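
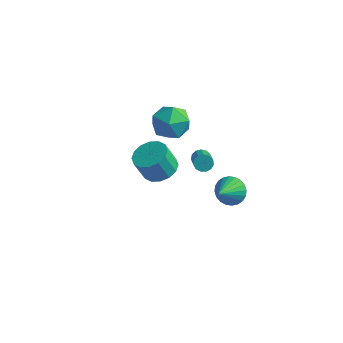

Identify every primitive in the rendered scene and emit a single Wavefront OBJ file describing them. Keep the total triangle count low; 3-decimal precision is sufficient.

v 1.472 -3.708 2.567
v 2.216 -3.313 2.911
v 1.832 -3.657 4.137
v 1.088 -4.052 3.793
v 1.89 -2.973 2.904
v 1.506 -3.317 4.13
v 1.452 -2.83 2.807
v 1.067 -3.174 4.033
v 1.019 -2.923 2.645
v 0.635 -3.267 3.871
v 0.708 -3.225 2.463
v 0.323 -3.569 3.689
v 0.601 -3.657 2.308
v 0.217 -4.001 3.534
v 0.728 -4.103 2.223
v 0.344 -4.447 3.449
v 1.054 -4.443 2.23
v 0.67 -4.787 3.456
v 1.493 -4.586 2.327
v 1.108 -4.93 3.553
v 1.925 -4.493 2.489
v 1.541 -4.837 3.715
v 2.237 -4.191 2.671
v 1.852 -4.535 3.897
v 2.343 -3.759 2.826
v 1.959 -4.103 4.052
v 0.234 2.456 -2.53
v 0.496 2.284 -2.944
v 1.309 1.072 -1.925
v 1.046 1.244 -1.51
v 0.661 2.495 -2.824
v 1.473 1.283 -1.805
v 0.689 2.693 -2.61
v 1.502 1.481 -1.591
v 0.573 2.817 -2.371
v 1.386 1.605 -1.352
v 0.349 2.825 -2.182
v 1.162 1.613 -1.163
v 0.089 2.717 -2.104
v 0.901 1.505 -1.085
v -0.126 2.526 -2.16
v 0.687 1.314 -1.141
v -0.226 2.312 -2.334
v 0.587 1.1 -1.315
v -0.181 2.144 -2.57
v 0.632 0.932 -1.551
v -0.004 2.075 -2.793
v 0.809 0.863 -1.774
v 0.249 2.128 -2.932
v 1.062 0.915 -1.913
v 2.472 1.497 -3.344
v 2.81 1.039 -4.002
v 2.488 0.203 -2.436
v 3.091 1.151 -3.848
v 3.278 1.315 -3.617
v 3.342 1.507 -3.344
v 3.273 1.698 -3.071
v 3.083 1.857 -2.84
v 2.799 1.962 -2.686
v 2.466 1.996 -2.631
v 2.134 1.954 -2.685
v 1.853 1.842 -2.84
v 1.666 1.678 -3.071
v 1.602 1.486 -3.343
v 1.67 1.296 -3.616
v 1.861 1.136 -3.847
v 2.144 1.031 -4.002
v 2.478 0.997 -4.056
v -1.617 1.782 1.403
v -0.549 2.19 1.312
v -1.051 0.15 0.728
v 0.017 0.558 0.637
v -0.44 0.374 1.672
v -0.79 1.382 2.089
v -0.81 0.958 -0.049
v -1.16 1.966 0.368
v -0.051 1.68 0.415
v 0.177 1.319 1.479
v -1.777 1.021 0.561
v -1.549 0.66 1.625
f 2 1 5
f 2 5 3
f 3 5 6
f 3 6 4
f 5 1 7
f 5 7 6
f 6 7 8
f 6 8 4
f 7 1 9
f 7 9 8
f 8 9 10
f 8 10 4
f 9 1 11
f 9 11 10
f 10 11 12
f 10 12 4
f 11 1 13
f 11 13 12
f 12 13 14
f 12 14 4
f 13 1 15
f 13 15 14
f 14 15 16
f 14 16 4
f 15 1 17
f 15 17 16
f 16 17 18
f 16 18 4
f 17 1 19
f 17 19 18
f 18 19 20
f 18 20 4
f 19 1 21
f 19 21 20
f 20 21 22
f 20 22 4
f 21 1 23
f 21 23 22
f 22 23 24
f 22 24 4
f 23 1 25
f 23 25 24
f 24 25 26
f 24 26 4
f 25 1 2
f 25 2 26
f 26 2 3
f 26 3 4
f 28 27 31
f 28 31 29
f 29 31 32
f 29 32 30
f 31 27 33
f 31 33 32
f 32 33 34
f 32 34 30
f 33 27 35
f 33 35 34
f 34 35 36
f 34 36 30
f 35 27 37
f 35 37 36
f 36 37 38
f 36 38 30
f 37 27 39
f 37 39 38
f 38 39 40
f 38 40 30
f 39 27 41
f 39 41 40
f 40 41 42
f 40 42 30
f 41 27 43
f 41 43 42
f 42 43 44
f 42 44 30
f 43 27 45
f 43 45 44
f 44 45 46
f 44 46 30
f 45 27 47
f 45 47 46
f 46 47 48
f 46 48 30
f 47 27 49
f 47 49 48
f 48 49 50
f 48 50 30
f 49 27 28
f 49 28 50
f 50 28 29
f 50 29 30
f 52 51 54
f 52 54 53
f 54 51 55
f 54 55 53
f 55 51 56
f 55 56 53
f 56 51 57
f 56 57 53
f 57 51 58
f 57 58 53
f 58 51 59
f 58 59 53
f 59 51 60
f 59 60 53
f 60 51 61
f 60 61 53
f 61 51 62
f 61 62 53
f 62 51 63
f 62 63 53
f 63 51 64
f 63 64 53
f 64 51 65
f 64 65 53
f 65 51 66
f 65 66 53
f 66 51 67
f 66 67 53
f 67 51 68
f 67 68 53
f 68 51 52
f 68 52 53
f 69 80 74
f 69 74 70
f 69 70 76
f 69 76 79
f 69 79 80
f 70 74 78
f 74 80 73
f 80 79 71
f 79 76 75
f 76 70 77
f 72 78 73
f 72 73 71
f 72 71 75
f 72 75 77
f 72 77 78
f 73 78 74
f 71 73 80
f 75 71 79
f 77 75 76
f 78 77 70



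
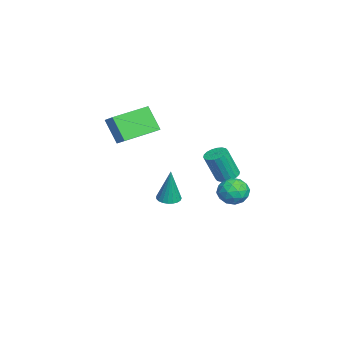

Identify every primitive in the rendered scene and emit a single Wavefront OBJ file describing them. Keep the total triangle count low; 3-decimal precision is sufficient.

v -2.965 1.663 -2.844
v -2.471 2.118 -2.738
v -2.241 1.472 -1.031
v -2.735 1.017 -1.136
v -2.72 2.266 -2.649
v -2.489 1.62 -0.941
v -3.017 2.295 -2.598
v -2.786 1.649 -0.89
v -3.303 2.198 -2.596
v -3.073 1.552 -0.888
v -3.523 1.995 -2.643
v -3.293 1.35 -0.935
v -3.632 1.727 -2.73
v -3.402 1.081 -1.022
v -3.61 1.446 -2.839
v -3.379 0.8 -1.132
v -3.459 1.208 -2.949
v -3.229 0.562 -1.242
v -3.211 1.06 -3.039
v -2.98 0.414 -1.331
v -2.914 1.031 -3.09
v -2.683 0.385 -1.382
v -2.627 1.128 -3.092
v -2.397 0.482 -1.384
v -2.407 1.33 -3.045
v -2.177 0.685 -1.337
v -2.298 1.599 -2.958
v -2.068 0.953 -1.25
v -2.321 1.88 -2.848
v -2.09 1.234 -1.141
v -0.646 -3.967 0.512
v -1.254 -4.61 1.893
v -1.829 -2.221 0.803
v -2.438 -2.863 2.184
v 0.158 -3.517 1.076
v -0.451 -4.159 2.457
v -1.026 -1.77 1.367
v -1.634 -2.413 2.748
v 3.151 1.929 -0.483
v 3.567 2.441 -1.038
v 4.373 1.479 0.018
v 4.789 1.991 -0.537
v 4.344 2.335 0.116
v 3.588 2.613 -0.193
v 4.352 1.307 -0.827
v 3.596 1.585 -1.136
v 4.309 2.057 -1.25
v 4.304 2.692 -0.667
v 3.636 1.228 -0.353
v 3.631 1.863 0.23
v 3.252 2.224 -0.804
v 4.688 1.696 -0.216
v 4.426 1.898 0.168
v 4.671 2.199 -0.158
v 3.264 2.325 -0.308
v 3.509 2.627 -0.634
v 3.965 2.564 0.044
v 4.431 1.293 -0.386
v 4.676 1.595 -0.712
v 3.269 1.721 -0.862
v 3.514 2.022 -1.188
v 3.975 1.356 -1.064
v 3.932 2.3 -1.255
v 4.651 2.035 -0.961
v 4.394 1.633 -1.131
v 3.95 1.797 -1.313
v 3.929 2.673 -0.913
v 4.648 2.409 -0.618
v 4.386 2.611 -0.234
v 3.942 2.774 -0.416
v 4.366 2.447 -1.038
v 3.292 1.511 -0.402
v 4.011 1.247 -0.107
v 3.998 1.146 -0.604
v 3.554 1.309 -0.786
v 3.289 1.885 -0.059
v 4.008 1.62 0.235
v 3.99 2.123 0.293
v 3.546 2.287 0.111
v 3.574 1.473 0.018
v -1.291 -1.359 -3.717
v -0.874 -1.87 -3.749
v -0.989 -1.241 -1.643
v -0.706 -1.656 -3.786
v -0.639 -1.391 -3.811
v -0.685 -1.121 -3.82
v -0.835 -0.892 -3.811
v -1.065 -0.743 -3.786
v -1.333 -0.701 -3.749
v -1.595 -0.773 -3.707
v -1.804 -0.946 -3.666
v -1.924 -1.191 -3.635
v -1.935 -1.465 -3.617
v -1.835 -1.72 -3.617
v -1.641 -1.913 -3.635
v -1.386 -2.011 -3.666
v -1.115 -1.995 -3.707
f 2 1 5
f 2 5 3
f 3 5 6
f 3 6 4
f 5 1 7
f 5 7 6
f 6 7 8
f 6 8 4
f 7 1 9
f 7 9 8
f 8 9 10
f 8 10 4
f 9 1 11
f 9 11 10
f 10 11 12
f 10 12 4
f 11 1 13
f 11 13 12
f 12 13 14
f 12 14 4
f 13 1 15
f 13 15 14
f 14 15 16
f 14 16 4
f 15 1 17
f 15 17 16
f 16 17 18
f 16 18 4
f 17 1 19
f 17 19 18
f 18 19 20
f 18 20 4
f 19 1 21
f 19 21 20
f 20 21 22
f 20 22 4
f 21 1 23
f 21 23 22
f 22 23 24
f 22 24 4
f 23 1 25
f 23 25 24
f 24 25 26
f 24 26 4
f 25 1 27
f 25 27 26
f 26 27 28
f 26 28 4
f 27 1 29
f 27 29 28
f 28 29 30
f 28 30 4
f 29 1 2
f 29 2 30
f 30 2 3
f 30 3 4
f 32 34 31
f 35 32 31
f 31 34 33
f 33 35 31
f 32 38 34
f 36 32 35
f 36 38 32
f 34 38 33
f 37 35 33
f 33 38 37
f 37 36 35
f 38 36 37
f 39 76 55
f 76 50 79
f 55 79 44
f 76 79 55
f 39 55 51
f 55 44 56
f 51 56 40
f 55 56 51
f 39 51 60
f 51 40 61
f 60 61 46
f 51 61 60
f 39 60 72
f 60 46 75
f 72 75 49
f 60 75 72
f 39 72 76
f 72 49 80
f 76 80 50
f 72 80 76
f 40 56 67
f 56 44 70
f 67 70 48
f 56 70 67
f 44 79 57
f 79 50 78
f 57 78 43
f 79 78 57
f 50 80 77
f 80 49 73
f 77 73 41
f 80 73 77
f 49 75 74
f 75 46 62
f 74 62 45
f 75 62 74
f 46 61 66
f 61 40 63
f 66 63 47
f 61 63 66
f 42 68 54
f 68 48 69
f 54 69 43
f 68 69 54
f 42 54 52
f 54 43 53
f 52 53 41
f 54 53 52
f 42 52 59
f 52 41 58
f 59 58 45
f 52 58 59
f 42 59 64
f 59 45 65
f 64 65 47
f 59 65 64
f 42 64 68
f 64 47 71
f 68 71 48
f 64 71 68
f 43 69 57
f 69 48 70
f 57 70 44
f 69 70 57
f 41 53 77
f 53 43 78
f 77 78 50
f 53 78 77
f 45 58 74
f 58 41 73
f 74 73 49
f 58 73 74
f 47 65 66
f 65 45 62
f 66 62 46
f 65 62 66
f 48 71 67
f 71 47 63
f 67 63 40
f 71 63 67
f 82 81 84
f 82 84 83
f 84 81 85
f 84 85 83
f 85 81 86
f 85 86 83
f 86 81 87
f 86 87 83
f 87 81 88
f 87 88 83
f 88 81 89
f 88 89 83
f 89 81 90
f 89 90 83
f 90 81 91
f 90 91 83
f 91 81 92
f 91 92 83
f 92 81 93
f 92 93 83
f 93 81 94
f 93 94 83
f 94 81 95
f 94 95 83
f 95 81 96
f 95 96 83
f 96 81 97
f 96 97 83
f 97 81 82
f 97 82 83



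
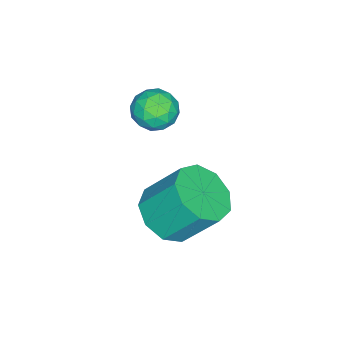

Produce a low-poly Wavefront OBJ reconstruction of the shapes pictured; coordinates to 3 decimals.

v 0.553 0.536 -0.1
v 1.139 1.301 -0.61
v 0.913 2.409 0.79
v 0.327 1.644 1.3
v 0.418 1.374 -0.785
v 0.191 2.481 0.616
v -0.24 1.055 -0.639
v -0.467 2.162 0.762
v -0.527 0.493 -0.241
v -0.753 1.601 1.16
v -0.308 -0.048 0.223
v -0.535 1.059 1.623
v 0.314 -0.316 0.535
v 0.087 0.791 1.936
v 1.047 -0.185 0.55
v 0.821 0.922 1.951
v 1.55 0.283 0.261
v 1.324 1.391 1.661
v 1.586 0.87 -0.197
v 1.36 1.978 1.203
v -3.594 -1.363 1.061
v -3.118 -0.669 1.062
v -2.502 -2.111 1.378
v -2.026 -1.417 1.379
v -2.604 -1.532 1.98
v -3.278 -1.07 1.784
v -2.342 -1.71 0.656
v -3.016 -1.248 0.46
v -2.344 -0.884 0.812
v -2.506 -0.774 1.63
v -3.114 -2.006 0.81
v -3.276 -1.896 1.628
v -3.452 -0.95 1.034
v -2.168 -1.83 1.406
v -2.508 -1.898 1.759
v -2.228 -1.49 1.76
v -3.546 -1.186 1.458
v -3.266 -0.778 1.459
v -2.964 -1.285 1.998
v -2.354 -2.002 0.981
v -2.074 -1.594 0.982
v -3.392 -1.29 0.68
v -3.112 -0.882 0.681
v -2.656 -1.495 0.442
v -2.717 -0.668 0.887
v -2.076 -1.108 1.073
v -2.261 -1.281 0.649
v -2.658 -1.009 0.533
v -2.813 -0.604 1.368
v -2.171 -1.044 1.554
v -2.51 -1.111 1.907
v -2.907 -0.839 1.792
v -2.358 -0.73 1.221
v -3.449 -1.736 0.886
v -2.807 -2.176 1.072
v -2.713 -1.941 0.648
v -3.11 -1.669 0.533
v -3.544 -1.672 1.367
v -2.903 -2.112 1.553
v -2.962 -1.771 1.907
v -3.359 -1.499 1.791
v -3.262 -2.05 1.219
f 2 1 5
f 2 5 3
f 3 5 6
f 3 6 4
f 5 1 7
f 5 7 6
f 6 7 8
f 6 8 4
f 7 1 9
f 7 9 8
f 8 9 10
f 8 10 4
f 9 1 11
f 9 11 10
f 10 11 12
f 10 12 4
f 11 1 13
f 11 13 12
f 12 13 14
f 12 14 4
f 13 1 15
f 13 15 14
f 14 15 16
f 14 16 4
f 15 1 17
f 15 17 16
f 16 17 18
f 16 18 4
f 17 1 19
f 17 19 18
f 18 19 20
f 18 20 4
f 19 1 2
f 19 2 20
f 20 2 3
f 20 3 4
f 21 58 37
f 58 32 61
f 37 61 26
f 58 61 37
f 21 37 33
f 37 26 38
f 33 38 22
f 37 38 33
f 21 33 42
f 33 22 43
f 42 43 28
f 33 43 42
f 21 42 54
f 42 28 57
f 54 57 31
f 42 57 54
f 21 54 58
f 54 31 62
f 58 62 32
f 54 62 58
f 22 38 49
f 38 26 52
f 49 52 30
f 38 52 49
f 26 61 39
f 61 32 60
f 39 60 25
f 61 60 39
f 32 62 59
f 62 31 55
f 59 55 23
f 62 55 59
f 31 57 56
f 57 28 44
f 56 44 27
f 57 44 56
f 28 43 48
f 43 22 45
f 48 45 29
f 43 45 48
f 24 50 36
f 50 30 51
f 36 51 25
f 50 51 36
f 24 36 34
f 36 25 35
f 34 35 23
f 36 35 34
f 24 34 41
f 34 23 40
f 41 40 27
f 34 40 41
f 24 41 46
f 41 27 47
f 46 47 29
f 41 47 46
f 24 46 50
f 46 29 53
f 50 53 30
f 46 53 50
f 25 51 39
f 51 30 52
f 39 52 26
f 51 52 39
f 23 35 59
f 35 25 60
f 59 60 32
f 35 60 59
f 27 40 56
f 40 23 55
f 56 55 31
f 40 55 56
f 29 47 48
f 47 27 44
f 48 44 28
f 47 44 48
f 30 53 49
f 53 29 45
f 49 45 22
f 53 45 49



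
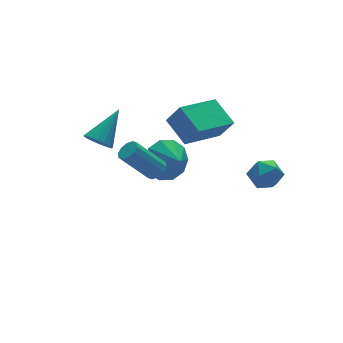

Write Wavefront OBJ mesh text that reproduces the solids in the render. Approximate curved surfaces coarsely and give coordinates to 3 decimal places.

v 1.389 4.435 -1.263
v 2.008 4.907 -0.514
v 1.491 3.405 -0.697
v 1.373 4.953 -0.315
v 0.743 4.802 -0.478
v 0.361 4.51 -0.941
v 0.371 4.19 -1.526
v 0.77 3.964 -2.011
v 1.405 3.918 -2.21
v 2.035 4.069 -2.047
v 2.417 4.361 -1.584
v 2.407 4.681 -0.999
v 1.17 2.528 1.139
v 1.043 3.839 1.836
v 3.154 3.006 0.602
v 3.027 4.317 1.299
v 1.553 2.043 2.121
v 1.426 3.354 2.818
v 3.537 2.521 1.584
v 3.41 3.832 2.281
v 2.108 -0.729 1.152
v 2.558 -0.635 0.485
v 3.042 -1.485 1.675
v 3.492 -1.391 1.008
v 3.369 -0.764 1.505
v 2.792 -0.297 1.183
v 2.808 -1.823 0.977
v 2.231 -1.356 0.655
v 2.99 -1.311 0.377
v 3.337 -0.656 0.704
v 2.263 -1.464 1.456
v 2.61 -0.809 1.783
v 0.103 2.953 -0.393
v 0.516 2.936 -0.061
v -0.59 3.41 1.344
v -1.003 3.427 1.013
v 0.495 3.24 -0.181
v -0.611 3.714 1.224
v 0.324 3.435 -0.381
v -0.782 3.909 1.024
v 0.068 3.445 -0.586
v -1.037 3.919 0.819
v -0.174 3.268 -0.717
v -1.28 3.742 0.689
v -0.31 2.97 -0.724
v -1.416 3.444 0.681
v -0.289 2.666 -0.604
v -1.395 3.14 0.801
v -0.118 2.471 -0.404
v -1.224 2.945 1.001
v 0.137 2.461 -0.199
v -0.968 2.935 1.206
v 0.38 2.638 -0.069
v -0.726 3.112 1.337
v -2.658 2.807 2.577
v -2.283 2.287 2.422
v -1.382 3.393 3.703
v -2.198 2.507 2.212
v -2.219 2.795 2.085
v -2.34 3.087 2.071
v -2.534 3.314 2.173
v -2.757 3.425 2.367
v -2.957 3.395 2.61
v -3.089 3.23 2.845
v -3.122 2.968 3.019
v -3.049 2.67 3.091
v -2.886 2.402 3.046
v -2.672 2.228 2.893
v -2.454 2.186 2.668
f 2 1 4
f 2 4 3
f 4 1 5
f 4 5 3
f 5 1 6
f 5 6 3
f 6 1 7
f 6 7 3
f 7 1 8
f 7 8 3
f 8 1 9
f 8 9 3
f 9 1 10
f 9 10 3
f 10 1 11
f 10 11 3
f 11 1 12
f 11 12 3
f 12 1 2
f 12 2 3
f 14 16 13
f 17 14 13
f 13 16 15
f 15 17 13
f 14 20 16
f 18 14 17
f 18 20 14
f 16 20 15
f 19 17 15
f 15 20 19
f 19 18 17
f 20 18 19
f 21 32 26
f 21 26 22
f 21 22 28
f 21 28 31
f 21 31 32
f 22 26 30
f 26 32 25
f 32 31 23
f 31 28 27
f 28 22 29
f 24 30 25
f 24 25 23
f 24 23 27
f 24 27 29
f 24 29 30
f 25 30 26
f 23 25 32
f 27 23 31
f 29 27 28
f 30 29 22
f 34 33 37
f 34 37 35
f 35 37 38
f 35 38 36
f 37 33 39
f 37 39 38
f 38 39 40
f 38 40 36
f 39 33 41
f 39 41 40
f 40 41 42
f 40 42 36
f 41 33 43
f 41 43 42
f 42 43 44
f 42 44 36
f 43 33 45
f 43 45 44
f 44 45 46
f 44 46 36
f 45 33 47
f 45 47 46
f 46 47 48
f 46 48 36
f 47 33 49
f 47 49 48
f 48 49 50
f 48 50 36
f 49 33 51
f 49 51 50
f 50 51 52
f 50 52 36
f 51 33 53
f 51 53 52
f 52 53 54
f 52 54 36
f 53 33 34
f 53 34 54
f 54 34 35
f 54 35 36
f 56 55 58
f 56 58 57
f 58 55 59
f 58 59 57
f 59 55 60
f 59 60 57
f 60 55 61
f 60 61 57
f 61 55 62
f 61 62 57
f 62 55 63
f 62 63 57
f 63 55 64
f 63 64 57
f 64 55 65
f 64 65 57
f 65 55 66
f 65 66 57
f 66 55 67
f 66 67 57
f 67 55 68
f 67 68 57
f 68 55 69
f 68 69 57
f 69 55 56
f 69 56 57



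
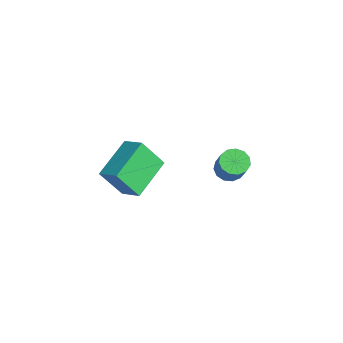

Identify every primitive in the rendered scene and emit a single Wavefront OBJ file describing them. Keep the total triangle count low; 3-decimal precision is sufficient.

v 0.171 -1.159 1.739
v -0.057 -1.974 2.977
v -0.875 0.207 2.445
v -1.104 -0.608 3.683
v 0.984 -0.752 2.157
v 0.755 -1.567 3.395
v -0.063 0.614 2.863
v -0.291 -0.201 4.101
v -1.421 3.814 0.468
v -1.029 3.433 0.154
v -0.247 3.345 1.239
v -0.639 3.726 1.552
v -0.914 3.764 0.098
v -0.131 3.676 1.182
v -0.959 4.111 0.159
v -0.177 4.023 1.243
v -1.152 4.363 0.318
v -0.369 4.275 1.402
v -1.429 4.441 0.525
v -0.647 4.353 1.609
v -1.705 4.32 0.713
v -0.922 4.232 1.798
v -1.89 4.038 0.824
v -1.107 3.95 1.908
v -1.926 3.685 0.822
v -1.144 3.597 1.906
v -1.802 3.373 0.707
v -1.02 3.285 1.791
v -1.557 3.201 0.516
v -0.775 3.113 1.601
v -1.269 3.223 0.31
v -0.487 3.135 1.395
f 2 4 1
f 5 2 1
f 1 4 3
f 3 5 1
f 2 8 4
f 6 2 5
f 6 8 2
f 4 8 3
f 7 5 3
f 3 8 7
f 7 6 5
f 8 6 7
f 10 9 13
f 10 13 11
f 11 13 14
f 11 14 12
f 13 9 15
f 13 15 14
f 14 15 16
f 14 16 12
f 15 9 17
f 15 17 16
f 16 17 18
f 16 18 12
f 17 9 19
f 17 19 18
f 18 19 20
f 18 20 12
f 19 9 21
f 19 21 20
f 20 21 22
f 20 22 12
f 21 9 23
f 21 23 22
f 22 23 24
f 22 24 12
f 23 9 25
f 23 25 24
f 24 25 26
f 24 26 12
f 25 9 27
f 25 27 26
f 26 27 28
f 26 28 12
f 27 9 29
f 27 29 28
f 28 29 30
f 28 30 12
f 29 9 31
f 29 31 30
f 30 31 32
f 30 32 12
f 31 9 10
f 31 10 32
f 32 10 11
f 32 11 12



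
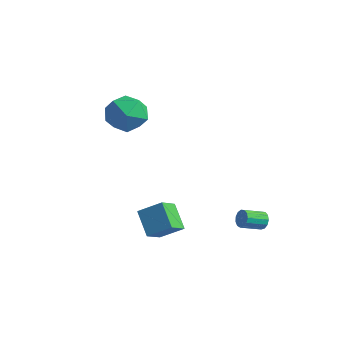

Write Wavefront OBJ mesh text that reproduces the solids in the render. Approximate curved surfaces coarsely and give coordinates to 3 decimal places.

v 0.592 -3.389 -2.794
v -0.501 -3.025 -1.741
v 0.327 -2.356 -3.426
v -0.765 -1.992 -2.373
v 1.545 -2.688 -2.047
v 0.453 -2.324 -0.994
v 1.281 -1.655 -2.679
v 0.188 -1.291 -1.626
v 2.295 2.471 -3.354
v 2.563 2.56 -2.893
v 2.212 1.498 -2.485
v 1.945 1.409 -2.946
v 2.282 2.668 -2.852
v 1.931 1.607 -2.444
v 2.005 2.715 -2.97
v 1.654 1.653 -2.561
v 1.821 2.683 -3.21
v 1.47 1.622 -2.801
v 1.787 2.584 -3.495
v 1.436 1.523 -3.087
v 1.915 2.449 -3.736
v 1.564 1.388 -3.328
v 2.163 2.321 -3.856
v 1.812 1.26 -3.448
v 2.454 2.24 -3.816
v 2.103 1.179 -3.408
v 2.694 2.233 -3.63
v 2.343 1.171 -3.221
v 2.808 2.301 -3.356
v 2.457 1.239 -2.947
v 2.759 2.422 -3.081
v 2.408 1.361 -2.673
v -3.09 -0.138 3.256
v -2.142 -0.906 3.032
v -4.358 -1.694 3.228
v -3.41 -2.462 3.004
v -3.509 -1.906 4.109
v -2.726 -0.944 4.126
v -3.774 -1.656 2.134
v -2.991 -0.694 2.151
v -2.565 -1.844 2.338
v -2.401 -1.999 3.558
v -4.099 -0.601 2.702
v -3.935 -0.756 3.922
f 2 4 1
f 5 2 1
f 1 4 3
f 3 5 1
f 2 8 4
f 6 2 5
f 6 8 2
f 4 8 3
f 7 5 3
f 3 8 7
f 7 6 5
f 8 6 7
f 10 9 13
f 10 13 11
f 11 13 14
f 11 14 12
f 13 9 15
f 13 15 14
f 14 15 16
f 14 16 12
f 15 9 17
f 15 17 16
f 16 17 18
f 16 18 12
f 17 9 19
f 17 19 18
f 18 19 20
f 18 20 12
f 19 9 21
f 19 21 20
f 20 21 22
f 20 22 12
f 21 9 23
f 21 23 22
f 22 23 24
f 22 24 12
f 23 9 25
f 23 25 24
f 24 25 26
f 24 26 12
f 25 9 27
f 25 27 26
f 26 27 28
f 26 28 12
f 27 9 29
f 27 29 28
f 28 29 30
f 28 30 12
f 29 9 31
f 29 31 30
f 30 31 32
f 30 32 12
f 31 9 10
f 31 10 32
f 32 10 11
f 32 11 12
f 33 44 38
f 33 38 34
f 33 34 40
f 33 40 43
f 33 43 44
f 34 38 42
f 38 44 37
f 44 43 35
f 43 40 39
f 40 34 41
f 36 42 37
f 36 37 35
f 36 35 39
f 36 39 41
f 36 41 42
f 37 42 38
f 35 37 44
f 39 35 43
f 41 39 40
f 42 41 34



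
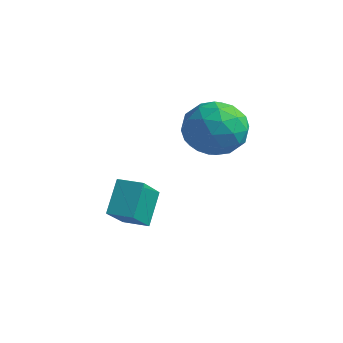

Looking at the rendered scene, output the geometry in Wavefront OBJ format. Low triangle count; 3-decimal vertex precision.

v 1.808 4.9 3.125
v 2.629 4.743 2.208
v 1.771 2.917 3.432
v 2.592 2.76 2.515
v 2.941 3.305 3.573
v 2.964 4.531 3.383
v 1.436 3.129 2.257
v 1.459 4.355 2.067
v 2.399 3.649 1.671
v 3.329 3.757 2.485
v 1.071 3.903 3.155
v 2.001 4.011 3.969
v 2.221 4.996 2.64
v 2.179 2.664 3
v 2.384 2.985 3.622
v 2.866 2.892 3.083
v 2.419 4.871 3.331
v 2.901 4.779 2.791
v 3.085 3.933 3.594
v 1.499 2.881 2.849
v 1.981 2.789 2.309
v 1.534 4.768 2.557
v 2.016 4.675 2.018
v 1.315 3.727 2.046
v 2.569 4.26 1.785
v 2.547 3.094 1.965
v 1.868 3.311 1.813
v 1.881 4.032 1.702
v 3.116 4.324 2.263
v 3.094 3.158 2.444
v 3.299 3.479 3.066
v 3.313 4.199 2.954
v 2.98 3.681 1.948
v 1.306 4.502 3.196
v 1.284 3.336 3.377
v 1.087 3.461 2.686
v 1.101 4.181 2.574
v 1.853 4.566 3.675
v 1.831 3.4 3.855
v 2.519 3.628 3.938
v 2.532 4.349 3.827
v 1.42 3.979 3.692
v 1.346 -0.617 0.226
v 1.005 0.268 1.363
v 0.811 0.724 -0.977
v 0.47 1.609 0.159
v 2.23 -0.269 0.221
v 1.889 0.616 1.357
v 1.695 1.072 -0.983
v 1.354 1.957 0.154
f 1 38 17
f 38 12 41
f 17 41 6
f 38 41 17
f 1 17 13
f 17 6 18
f 13 18 2
f 17 18 13
f 1 13 22
f 13 2 23
f 22 23 8
f 13 23 22
f 1 22 34
f 22 8 37
f 34 37 11
f 22 37 34
f 1 34 38
f 34 11 42
f 38 42 12
f 34 42 38
f 2 18 29
f 18 6 32
f 29 32 10
f 18 32 29
f 6 41 19
f 41 12 40
f 19 40 5
f 41 40 19
f 12 42 39
f 42 11 35
f 39 35 3
f 42 35 39
f 11 37 36
f 37 8 24
f 36 24 7
f 37 24 36
f 8 23 28
f 23 2 25
f 28 25 9
f 23 25 28
f 4 30 16
f 30 10 31
f 16 31 5
f 30 31 16
f 4 16 14
f 16 5 15
f 14 15 3
f 16 15 14
f 4 14 21
f 14 3 20
f 21 20 7
f 14 20 21
f 4 21 26
f 21 7 27
f 26 27 9
f 21 27 26
f 4 26 30
f 26 9 33
f 30 33 10
f 26 33 30
f 5 31 19
f 31 10 32
f 19 32 6
f 31 32 19
f 3 15 39
f 15 5 40
f 39 40 12
f 15 40 39
f 7 20 36
f 20 3 35
f 36 35 11
f 20 35 36
f 9 27 28
f 27 7 24
f 28 24 8
f 27 24 28
f 10 33 29
f 33 9 25
f 29 25 2
f 33 25 29
f 44 46 43
f 47 44 43
f 43 46 45
f 45 47 43
f 44 50 46
f 48 44 47
f 48 50 44
f 46 50 45
f 49 47 45
f 45 50 49
f 49 48 47
f 50 48 49



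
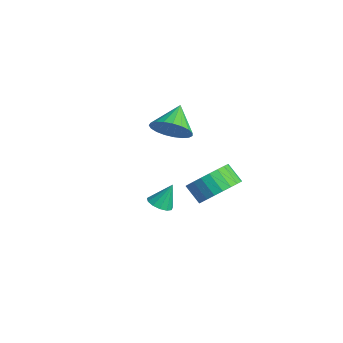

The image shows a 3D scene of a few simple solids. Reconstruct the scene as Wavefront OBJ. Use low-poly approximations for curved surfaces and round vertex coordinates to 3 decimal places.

v 0.737 -1.025 -2.519
v 1.213 -0.688 -2.731
v 0.823 -0.455 -1.421
v 0.924 -0.506 -2.803
v 0.576 -0.488 -2.785
v 0.279 -0.641 -2.682
v 0.127 -0.915 -2.528
v 0.169 -1.225 -2.371
v 0.392 -1.47 -2.261
v 0.724 -1.575 -2.233
v 1.06 -1.504 -2.296
v 1.294 -1.282 -2.429
v 1.351 -0.978 -2.591
v -3.282 1.359 -0.852
v -2.963 0.858 -0.011
v -4.198 2.261 0.032
v -2.678 1.175 -0.038
v -2.496 1.525 -0.207
v -2.451 1.846 -0.487
v -2.549 2.083 -0.83
v -2.774 2.194 -1.177
v -3.087 2.161 -1.468
v -3.433 1.99 -1.652
v -3.754 1.71 -1.698
v -3.992 1.368 -1.598
v -4.108 1.026 -1.368
v -4.082 0.741 -1.05
v -3.916 0.563 -0.697
v -3.641 0.522 -0.371
v -3.304 0.627 -0.128
v 2.302 1.098 -1.425
v 3.097 0.801 -0.758
v 2.374 0.505 -0.027
v 1.578 0.802 -0.695
v 3.044 1.204 -0.648
v 2.32 0.909 0.083
v 2.877 1.591 -0.656
v 2.154 1.296 0.075
v 2.623 1.903 -0.782
v 1.9 1.607 -0.051
v 2.32 2.092 -1.005
v 1.597 1.797 -0.274
v 2.014 2.13 -1.292
v 1.291 1.835 -0.561
v 1.752 2.011 -1.6
v 1.029 1.715 -0.869
v 1.574 1.753 -1.881
v 0.85 1.457 -1.15
v 1.506 1.395 -2.093
v 0.783 1.099 -1.362
v 1.56 0.991 -2.203
v 0.836 0.696 -1.472
v 1.726 0.604 -2.195
v 1.003 0.309 -1.464
v 1.98 0.293 -2.069
v 1.257 -0.003 -1.338
v 2.283 0.103 -1.846
v 1.56 -0.192 -1.115
v 2.589 0.065 -1.559
v 1.866 -0.23 -0.828
v 2.851 0.185 -1.251
v 2.128 -0.111 -0.52
v 3.03 0.443 -0.97
v 2.306 0.147 -0.239
f 2 1 4
f 2 4 3
f 4 1 5
f 4 5 3
f 5 1 6
f 5 6 3
f 6 1 7
f 6 7 3
f 7 1 8
f 7 8 3
f 8 1 9
f 8 9 3
f 9 1 10
f 9 10 3
f 10 1 11
f 10 11 3
f 11 1 12
f 11 12 3
f 12 1 13
f 12 13 3
f 13 1 2
f 13 2 3
f 15 14 17
f 15 17 16
f 17 14 18
f 17 18 16
f 18 14 19
f 18 19 16
f 19 14 20
f 19 20 16
f 20 14 21
f 20 21 16
f 21 14 22
f 21 22 16
f 22 14 23
f 22 23 16
f 23 14 24
f 23 24 16
f 24 14 25
f 24 25 16
f 25 14 26
f 25 26 16
f 26 14 27
f 26 27 16
f 27 14 28
f 27 28 16
f 28 14 29
f 28 29 16
f 29 14 30
f 29 30 16
f 30 14 15
f 30 15 16
f 32 31 35
f 32 35 33
f 33 35 36
f 33 36 34
f 35 31 37
f 35 37 36
f 36 37 38
f 36 38 34
f 37 31 39
f 37 39 38
f 38 39 40
f 38 40 34
f 39 31 41
f 39 41 40
f 40 41 42
f 40 42 34
f 41 31 43
f 41 43 42
f 42 43 44
f 42 44 34
f 43 31 45
f 43 45 44
f 44 45 46
f 44 46 34
f 45 31 47
f 45 47 46
f 46 47 48
f 46 48 34
f 47 31 49
f 47 49 48
f 48 49 50
f 48 50 34
f 49 31 51
f 49 51 50
f 50 51 52
f 50 52 34
f 51 31 53
f 51 53 52
f 52 53 54
f 52 54 34
f 53 31 55
f 53 55 54
f 54 55 56
f 54 56 34
f 55 31 57
f 55 57 56
f 56 57 58
f 56 58 34
f 57 31 59
f 57 59 58
f 58 59 60
f 58 60 34
f 59 31 61
f 59 61 60
f 60 61 62
f 60 62 34
f 61 31 63
f 61 63 62
f 62 63 64
f 62 64 34
f 63 31 32
f 63 32 64
f 64 32 33
f 64 33 34



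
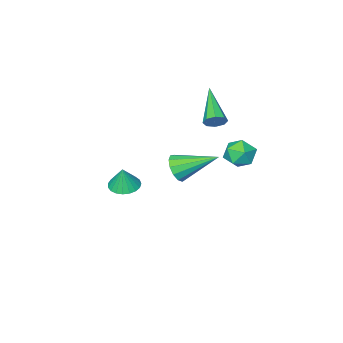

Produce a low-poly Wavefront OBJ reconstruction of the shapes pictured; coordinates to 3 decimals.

v -1.331 -4.648 -1.458
v -0.924 -4.724 -0.808
v -2.569 -3.292 -0.522
v -0.739 -4.401 -1.031
v -0.742 -4.157 -1.39
v -0.932 -4.068 -1.77
v -1.249 -4.163 -2.05
v -1.592 -4.413 -2.143
v -1.852 -4.737 -2.018
v -1.947 -5.032 -1.715
v -1.846 -5.206 -1.33
v -1.582 -5.202 -0.986
v -1.238 -5.023 -0.791
v -0.008 1.577 3.208
v 0.404 1.336 2.607
v -0.844 0.684 2.993
v -0.432 0.443 2.392
v -0.162 0.349 3.105
v 0.354 0.901 3.238
v -0.794 1.119 2.362
v -0.278 1.671 2.495
v -0.082 1.052 2.084
v 0.309 0.577 2.543
v -0.749 1.443 3.057
v -0.358 0.968 3.516
v -1.016 -1.603 3.1
v -0.582 -1.655 3.4
v -1.904 -3.157 4.12
v -0.85 -1.396 3.56
v -1.216 -1.259 3.451
v -1.465 -1.323 3.136
v -1.45 -1.551 2.801
v -1.182 -1.809 2.641
v -0.816 -1.947 2.75
v -0.567 -1.883 3.064
v 3.702 -1.512 1.161
v 4.158 -2.016 1.144
v 3.878 -1.388 2.199
v 4.318 -1.79 1.09
v 4.372 -1.516 1.047
v 4.31 -1.241 1.025
v 4.143 -1.013 1.026
v 3.899 -0.871 1.05
v 3.621 -0.841 1.094
v 3.358 -0.926 1.149
v 3.153 -1.113 1.206
v 3.044 -1.369 1.256
v 3.048 -1.65 1.289
v 3.165 -1.907 1.3
v 3.375 -2.096 1.287
v 3.642 -2.184 1.252
v 3.919 -2.156 1.202
f 2 1 4
f 2 4 3
f 4 1 5
f 4 5 3
f 5 1 6
f 5 6 3
f 6 1 7
f 6 7 3
f 7 1 8
f 7 8 3
f 8 1 9
f 8 9 3
f 9 1 10
f 9 10 3
f 10 1 11
f 10 11 3
f 11 1 12
f 11 12 3
f 12 1 13
f 12 13 3
f 13 1 2
f 13 2 3
f 14 25 19
f 14 19 15
f 14 15 21
f 14 21 24
f 14 24 25
f 15 19 23
f 19 25 18
f 25 24 16
f 24 21 20
f 21 15 22
f 17 23 18
f 17 18 16
f 17 16 20
f 17 20 22
f 17 22 23
f 18 23 19
f 16 18 25
f 20 16 24
f 22 20 21
f 23 22 15
f 27 26 29
f 27 29 28
f 29 26 30
f 29 30 28
f 30 26 31
f 30 31 28
f 31 26 32
f 31 32 28
f 32 26 33
f 32 33 28
f 33 26 34
f 33 34 28
f 34 26 35
f 34 35 28
f 35 26 27
f 35 27 28
f 37 36 39
f 37 39 38
f 39 36 40
f 39 40 38
f 40 36 41
f 40 41 38
f 41 36 42
f 41 42 38
f 42 36 43
f 42 43 38
f 43 36 44
f 43 44 38
f 44 36 45
f 44 45 38
f 45 36 46
f 45 46 38
f 46 36 47
f 46 47 38
f 47 36 48
f 47 48 38
f 48 36 49
f 48 49 38
f 49 36 50
f 49 50 38
f 50 36 51
f 50 51 38
f 51 36 52
f 51 52 38
f 52 36 37
f 52 37 38



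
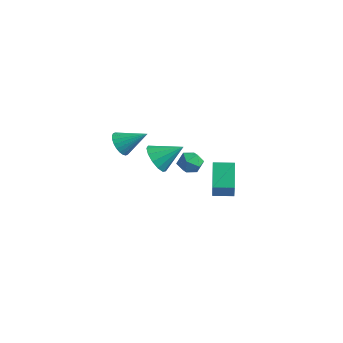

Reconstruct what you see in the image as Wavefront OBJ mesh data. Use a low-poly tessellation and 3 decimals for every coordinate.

v 2.375 -1.39 -0.521
v 3.197 -2.19 1.006
v 1.39 -0.419 0.517
v 2.212 -1.219 2.045
v 3.208 -0.541 -0.525
v 4.03 -1.341 1.003
v 2.223 0.43 0.514
v 3.045 -0.37 2.041
v -0.565 0.024 0.84
v 0.176 0.083 0.471
v -0.616 -1.283 0.529
v 0.125 -1.224 0.16
v 0.066 -1.154 0.985
v 0.097 -0.346 1.177
v -0.537 -0.854 -0.177
v -0.506 -0.046 0.015
v 0.194 -0.46 -0.158
v 0.566 -0.645 0.56
v -1.006 -0.555 0.44
v -0.634 -0.74 1.158
v -4.388 0.656 -1.935
v -3.525 0.37 -2.479
v -3.372 1.844 -0.945
v -3.768 0.827 -2.777
v -4.208 1.23 -2.808
v -4.705 1.45 -2.562
v -5.102 1.419 -2.116
v -5.272 1.145 -1.613
v -5.162 0.717 -1.212
v -4.806 0.269 -1.041
v -4.317 -0.056 -1.153
v -3.851 -0.155 -1.514
v -3.556 0.004 -2.008
v -2.464 -3.749 2.384
v -1.872 -4.335 2.281
v -1.336 -2.771 3.316
v -1.82 -4.145 2.019
v -1.866 -3.895 1.813
v -2.004 -3.622 1.693
v -2.211 -3.369 1.679
v -2.457 -3.173 1.772
v -2.704 -3.065 1.958
v -2.915 -3.062 2.209
v -3.057 -3.162 2.487
v -3.109 -3.352 2.749
v -3.063 -3.603 2.955
v -2.925 -3.875 3.075
v -2.718 -4.129 3.089
v -2.472 -4.324 2.996
v -2.224 -4.432 2.81
v -2.014 -4.436 2.559
f 2 4 1
f 5 2 1
f 1 4 3
f 3 5 1
f 2 8 4
f 6 2 5
f 6 8 2
f 4 8 3
f 7 5 3
f 3 8 7
f 7 6 5
f 8 6 7
f 9 20 14
f 9 14 10
f 9 10 16
f 9 16 19
f 9 19 20
f 10 14 18
f 14 20 13
f 20 19 11
f 19 16 15
f 16 10 17
f 12 18 13
f 12 13 11
f 12 11 15
f 12 15 17
f 12 17 18
f 13 18 14
f 11 13 20
f 15 11 19
f 17 15 16
f 18 17 10
f 22 21 24
f 22 24 23
f 24 21 25
f 24 25 23
f 25 21 26
f 25 26 23
f 26 21 27
f 26 27 23
f 27 21 28
f 27 28 23
f 28 21 29
f 28 29 23
f 29 21 30
f 29 30 23
f 30 21 31
f 30 31 23
f 31 21 32
f 31 32 23
f 32 21 33
f 32 33 23
f 33 21 22
f 33 22 23
f 35 34 37
f 35 37 36
f 37 34 38
f 37 38 36
f 38 34 39
f 38 39 36
f 39 34 40
f 39 40 36
f 40 34 41
f 40 41 36
f 41 34 42
f 41 42 36
f 42 34 43
f 42 43 36
f 43 34 44
f 43 44 36
f 44 34 45
f 44 45 36
f 45 34 46
f 45 46 36
f 46 34 47
f 46 47 36
f 47 34 48
f 47 48 36
f 48 34 49
f 48 49 36
f 49 34 50
f 49 50 36
f 50 34 51
f 50 51 36
f 51 34 35
f 51 35 36



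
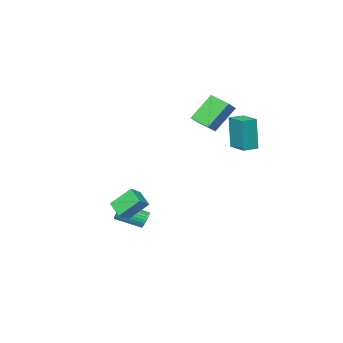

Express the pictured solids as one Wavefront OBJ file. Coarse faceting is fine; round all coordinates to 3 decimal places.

v -4.039 2.221 1.538
v -4.046 2.051 3.661
v -3.789 3.594 1.649
v -3.796 3.425 3.772
v -3.124 2.055 1.528
v -3.131 1.886 3.651
v -2.874 3.429 1.639
v -2.881 3.259 3.762
v 1.16 -0.008 -3.64
v 1.537 0.167 -4.031
v 2.676 -0.857 -3.391
v 2.3 -1.032 -3
v 1.574 0.312 -3.866
v 2.714 -0.712 -3.226
v 1.549 0.408 -3.667
v 2.689 -0.616 -3.027
v 1.464 0.44 -3.464
v 2.604 -0.583 -2.824
v 1.334 0.405 -3.288
v 2.473 -0.618 -2.648
v 1.176 0.307 -3.165
v 2.316 -0.717 -2.525
v 1.017 0.16 -3.115
v 2.156 -0.863 -2.475
v 0.879 -0.012 -3.144
v 2.018 -1.035 -2.504
v 0.784 -0.183 -3.249
v 1.923 -1.207 -2.609
v 0.746 -0.328 -3.414
v 1.886 -1.352 -2.774
v 0.771 -0.424 -3.613
v 1.911 -1.448 -2.973
v 0.856 -0.457 -3.816
v 1.996 -1.48 -3.176
v 0.987 -0.422 -3.992
v 2.126 -1.445 -3.352
v 1.144 -0.323 -4.115
v 2.284 -1.347 -3.475
v 1.304 -0.177 -4.165
v 2.443 -1.2 -3.525
v 1.442 -0.005 -4.136
v 2.581 -1.028 -3.496
v -4.061 -0.104 4.333
v -3.213 0.285 4.934
v -4.315 1.091 3.92
v -3.467 1.48 4.521
v -2.833 -0.38 2.779
v -1.985 0.009 3.38
v -3.087 0.815 2.366
v -2.239 1.204 2.967
v 2.575 2.1 -1.469
v 2.372 1.072 -0.927
v 3.263 2.203 -1.017
v 3.061 1.174 -0.475
v 3.419 1.346 -2.585
v 3.217 0.317 -2.043
v 4.108 1.448 -2.133
v 3.905 0.42 -1.591
f 2 4 1
f 5 2 1
f 1 4 3
f 3 5 1
f 2 8 4
f 6 2 5
f 6 8 2
f 4 8 3
f 7 5 3
f 3 8 7
f 7 6 5
f 8 6 7
f 10 9 13
f 10 13 11
f 11 13 14
f 11 14 12
f 13 9 15
f 13 15 14
f 14 15 16
f 14 16 12
f 15 9 17
f 15 17 16
f 16 17 18
f 16 18 12
f 17 9 19
f 17 19 18
f 18 19 20
f 18 20 12
f 19 9 21
f 19 21 20
f 20 21 22
f 20 22 12
f 21 9 23
f 21 23 22
f 22 23 24
f 22 24 12
f 23 9 25
f 23 25 24
f 24 25 26
f 24 26 12
f 25 9 27
f 25 27 26
f 26 27 28
f 26 28 12
f 27 9 29
f 27 29 28
f 28 29 30
f 28 30 12
f 29 9 31
f 29 31 30
f 30 31 32
f 30 32 12
f 31 9 33
f 31 33 32
f 32 33 34
f 32 34 12
f 33 9 35
f 33 35 34
f 34 35 36
f 34 36 12
f 35 9 37
f 35 37 36
f 36 37 38
f 36 38 12
f 37 9 39
f 37 39 38
f 38 39 40
f 38 40 12
f 39 9 41
f 39 41 40
f 40 41 42
f 40 42 12
f 41 9 10
f 41 10 42
f 42 10 11
f 42 11 12
f 44 46 43
f 47 44 43
f 43 46 45
f 45 47 43
f 44 50 46
f 48 44 47
f 48 50 44
f 46 50 45
f 49 47 45
f 45 50 49
f 49 48 47
f 50 48 49
f 52 54 51
f 55 52 51
f 51 54 53
f 53 55 51
f 52 58 54
f 56 52 55
f 56 58 52
f 54 58 53
f 57 55 53
f 53 58 57
f 57 56 55
f 58 56 57



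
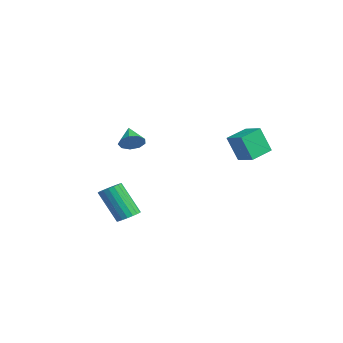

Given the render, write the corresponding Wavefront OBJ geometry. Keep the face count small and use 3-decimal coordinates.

v -0.709 -2.085 0.038
v -0.366 -2.326 0.586
v -1.691 -1.975 0.702
v -0.327 -1.856 0.566
v -0.467 -1.493 0.299
v -0.72 -1.407 -0.09
v -0.968 -1.637 -0.419
v -1.095 -2.077 -0.534
v -1.041 -2.521 -0.381
v -0.832 -2.76 -0.032
v -0.565 -2.683 0.35
v 2.42 -3.13 -3.646
v 2.878 -3.563 -3.624
v 2.117 -4.282 -1.932
v 1.66 -3.85 -1.954
v 2.989 -3.347 -3.483
v 2.228 -4.067 -1.79
v 2.987 -3.089 -3.374
v 2.226 -3.808 -1.682
v 2.873 -2.839 -3.319
v 2.112 -3.558 -1.627
v 2.669 -2.647 -3.329
v 1.908 -3.366 -1.636
v 2.416 -2.55 -3.401
v 1.655 -3.269 -1.709
v 2.164 -2.568 -3.523
v 1.403 -3.287 -1.83
v 1.963 -2.698 -3.668
v 1.202 -3.417 -1.976
v 1.852 -2.913 -3.81
v 1.091 -3.633 -2.117
v 1.854 -3.172 -3.918
v 1.093 -3.891 -2.226
v 1.968 -3.422 -3.973
v 1.207 -4.141 -2.281
v 2.172 -3.614 -3.964
v 1.411 -4.333 -2.271
v 2.425 -3.711 -3.891
v 1.664 -4.43 -2.199
v 2.677 -3.693 -3.77
v 1.916 -4.412 -2.077
v 2.968 2.094 -0.308
v 2.734 1.59 1.085
v 2.429 3.232 0.013
v 2.195 2.728 1.407
v 3.945 2.472 -0.007
v 3.711 1.968 1.387
v 3.406 3.61 0.315
v 3.172 3.106 1.708
f 2 1 4
f 2 4 3
f 4 1 5
f 4 5 3
f 5 1 6
f 5 6 3
f 6 1 7
f 6 7 3
f 7 1 8
f 7 8 3
f 8 1 9
f 8 9 3
f 9 1 10
f 9 10 3
f 10 1 11
f 10 11 3
f 11 1 2
f 11 2 3
f 13 12 16
f 13 16 14
f 14 16 17
f 14 17 15
f 16 12 18
f 16 18 17
f 17 18 19
f 17 19 15
f 18 12 20
f 18 20 19
f 19 20 21
f 19 21 15
f 20 12 22
f 20 22 21
f 21 22 23
f 21 23 15
f 22 12 24
f 22 24 23
f 23 24 25
f 23 25 15
f 24 12 26
f 24 26 25
f 25 26 27
f 25 27 15
f 26 12 28
f 26 28 27
f 27 28 29
f 27 29 15
f 28 12 30
f 28 30 29
f 29 30 31
f 29 31 15
f 30 12 32
f 30 32 31
f 31 32 33
f 31 33 15
f 32 12 34
f 32 34 33
f 33 34 35
f 33 35 15
f 34 12 36
f 34 36 35
f 35 36 37
f 35 37 15
f 36 12 38
f 36 38 37
f 37 38 39
f 37 39 15
f 38 12 40
f 38 40 39
f 39 40 41
f 39 41 15
f 40 12 13
f 40 13 41
f 41 13 14
f 41 14 15
f 43 45 42
f 46 43 42
f 42 45 44
f 44 46 42
f 43 49 45
f 47 43 46
f 47 49 43
f 45 49 44
f 48 46 44
f 44 49 48
f 48 47 46
f 49 47 48



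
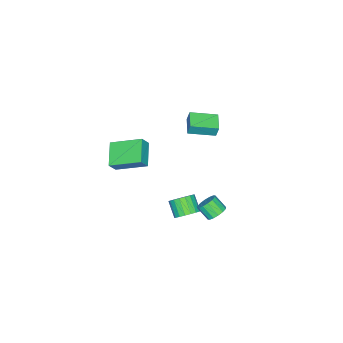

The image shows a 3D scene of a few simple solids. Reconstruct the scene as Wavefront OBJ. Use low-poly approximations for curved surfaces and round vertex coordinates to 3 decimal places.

v -1.381 -5.057 -1.521
v -2.087 -3.181 -0.716
v -0.047 -4.239 -2.259
v -0.753 -2.363 -1.453
v -0.867 -5.197 -0.747
v -1.573 -3.321 0.059
v 0.467 -4.379 -1.484
v -0.239 -2.503 -0.679
v 2.111 4.291 0.268
v 2.766 4.224 0.216
v 2.743 3.482 0.901
v 2.089 3.549 0.952
v 2.72 4.454 0.464
v 2.697 3.712 1.149
v 2.51 4.641 0.66
v 2.488 3.899 1.344
v 2.194 4.734 0.75
v 2.172 3.992 1.435
v 1.856 4.708 0.711
v 1.834 3.966 1.396
v 1.586 4.57 0.553
v 1.564 3.828 1.238
v 1.457 4.358 0.319
v 1.434 3.616 1.004
v 1.503 4.128 0.071
v 1.48 3.386 0.756
v 1.712 3.941 -0.124
v 1.69 3.199 0.56
v 2.028 3.848 -0.215
v 2.006 3.106 0.47
v 2.366 3.874 -0.176
v 2.344 3.132 0.509
v 2.636 4.012 -0.018
v 2.614 3.27 0.667
v -3.929 0.377 1.83
v -3.903 0.593 2.651
v -2.947 1.052 1.62
v -2.921 1.269 2.442
v -2.919 -0.989 2.158
v -2.893 -0.772 2.98
v -1.937 -0.313 1.949
v -1.911 -0.097 2.77
v 0.814 1.473 -2.735
v 1.517 1.39 -2.363
v 1.01 0.643 -1.572
v 0.306 0.727 -1.945
v 1.37 1.668 -2.195
v 0.863 0.921 -1.404
v 1.114 1.907 -2.134
v 0.607 1.16 -1.343
v 0.798 2.06 -2.192
v 0.291 1.313 -1.401
v 0.485 2.097 -2.357
v -0.022 1.35 -1.567
v 0.237 2.011 -2.598
v -0.27 1.264 -1.807
v 0.103 1.818 -2.866
v -0.404 1.071 -2.075
v 0.11 1.557 -3.108
v -0.397 0.81 -2.317
v 0.257 1.279 -3.276
v -0.25 0.532 -2.485
v 0.513 1.04 -3.337
v 0.006 0.293 -2.546
v 0.829 0.887 -3.279
v 0.322 0.14 -2.488
v 1.142 0.85 -3.113
v 0.635 0.103 -2.323
v 1.39 0.936 -2.873
v 0.883 0.189 -2.082
v 1.524 1.129 -2.605
v 1.017 0.382 -1.814
f 2 4 1
f 5 2 1
f 1 4 3
f 3 5 1
f 2 8 4
f 6 2 5
f 6 8 2
f 4 8 3
f 7 5 3
f 3 8 7
f 7 6 5
f 8 6 7
f 10 9 13
f 10 13 11
f 11 13 14
f 11 14 12
f 13 9 15
f 13 15 14
f 14 15 16
f 14 16 12
f 15 9 17
f 15 17 16
f 16 17 18
f 16 18 12
f 17 9 19
f 17 19 18
f 18 19 20
f 18 20 12
f 19 9 21
f 19 21 20
f 20 21 22
f 20 22 12
f 21 9 23
f 21 23 22
f 22 23 24
f 22 24 12
f 23 9 25
f 23 25 24
f 24 25 26
f 24 26 12
f 25 9 27
f 25 27 26
f 26 27 28
f 26 28 12
f 27 9 29
f 27 29 28
f 28 29 30
f 28 30 12
f 29 9 31
f 29 31 30
f 30 31 32
f 30 32 12
f 31 9 33
f 31 33 32
f 32 33 34
f 32 34 12
f 33 9 10
f 33 10 34
f 34 10 11
f 34 11 12
f 36 38 35
f 39 36 35
f 35 38 37
f 37 39 35
f 36 42 38
f 40 36 39
f 40 42 36
f 38 42 37
f 41 39 37
f 37 42 41
f 41 40 39
f 42 40 41
f 44 43 47
f 44 47 45
f 45 47 48
f 45 48 46
f 47 43 49
f 47 49 48
f 48 49 50
f 48 50 46
f 49 43 51
f 49 51 50
f 50 51 52
f 50 52 46
f 51 43 53
f 51 53 52
f 52 53 54
f 52 54 46
f 53 43 55
f 53 55 54
f 54 55 56
f 54 56 46
f 55 43 57
f 55 57 56
f 56 57 58
f 56 58 46
f 57 43 59
f 57 59 58
f 58 59 60
f 58 60 46
f 59 43 61
f 59 61 60
f 60 61 62
f 60 62 46
f 61 43 63
f 61 63 62
f 62 63 64
f 62 64 46
f 63 43 65
f 63 65 64
f 64 65 66
f 64 66 46
f 65 43 67
f 65 67 66
f 66 67 68
f 66 68 46
f 67 43 69
f 67 69 68
f 68 69 70
f 68 70 46
f 69 43 71
f 69 71 70
f 70 71 72
f 70 72 46
f 71 43 44
f 71 44 72
f 72 44 45
f 72 45 46



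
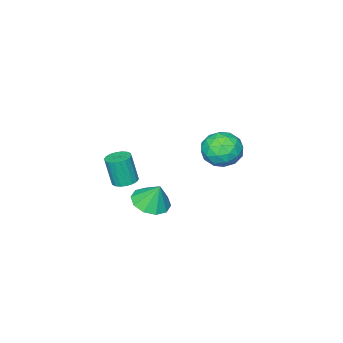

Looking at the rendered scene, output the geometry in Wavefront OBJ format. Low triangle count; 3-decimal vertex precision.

v -2.772 -0.763 0.003
v -1.741 -1.091 -0.488
v -2.759 -2.349 1.088
v -1.728 -2.677 0.597
v -1.769 -1.737 1.322
v -1.776 -0.756 0.651
v -2.724 -2.684 -0.051
v -2.731 -1.703 -0.722
v -1.711 -2.278 -0.522
v -1.121 -1.693 0.327
v -3.379 -1.747 0.273
v -2.789 -1.162 1.122
v -2.257 -0.787 -0.338
v -2.243 -2.653 0.938
v -2.266 -2.1 1.364
v -1.66 -2.292 1.076
v -2.278 -0.591 0.332
v -1.672 -0.784 0.043
v -1.688 -1.163 1.107
v -2.828 -2.656 0.557
v -2.222 -2.849 0.268
v -2.84 -1.148 -0.476
v -2.234 -1.34 -0.764
v -2.812 -2.277 -0.507
v -1.634 -1.678 -0.646
v -1.627 -2.611 -0.008
v -2.212 -2.615 -0.389
v -2.216 -2.038 -0.784
v -1.287 -1.334 -0.147
v -1.28 -2.267 0.491
v -1.303 -1.714 0.917
v -1.308 -1.137 0.522
v -1.269 -2.032 -0.167
v -3.22 -1.173 0.109
v -3.213 -2.106 0.747
v -3.192 -2.303 0.078
v -3.197 -1.726 -0.317
v -2.873 -0.829 0.608
v -2.866 -1.762 1.246
v -2.284 -1.402 1.384
v -2.288 -0.825 0.989
v -3.231 -1.408 0.767
v 4.008 -0.376 0.085
v 4.926 0.078 -0.02
v 3.892 0.156 1.375
v 4.481 0.484 -0.227
v 3.856 0.562 -0.314
v 3.288 0.281 -0.25
v 2.995 -0.25 -0.057
v 3.089 -0.829 0.19
v 3.534 -1.235 0.396
v 4.159 -1.313 0.484
v 4.727 -1.032 0.419
v 5.02 -0.501 0.227
v 2.973 -3.355 -0.412
v 3.622 -3.595 -0.518
v 3.756 -3.965 1.125
v 3.107 -3.725 1.232
v 3.669 -3.294 -0.454
v 3.803 -3.664 1.189
v 3.579 -3.004 -0.382
v 3.712 -3.375 1.262
v 3.368 -2.785 -0.315
v 3.501 -3.155 1.328
v 3.079 -2.678 -0.268
v 3.212 -3.048 1.376
v 2.769 -2.705 -0.249
v 2.903 -3.076 1.395
v 2.5 -2.861 -0.262
v 2.633 -3.231 1.381
v 2.324 -3.115 -0.305
v 2.458 -3.485 1.338
v 2.277 -3.416 -0.369
v 2.411 -3.786 1.274
v 2.368 -3.705 -0.442
v 2.501 -4.076 1.202
v 2.579 -3.925 -0.508
v 2.712 -4.295 1.135
v 2.868 -4.032 -0.556
v 3.001 -4.402 1.088
v 3.177 -4.004 -0.575
v 3.311 -4.375 1.069
v 3.447 -3.849 -0.561
v 3.58 -4.219 1.082
f 1 38 17
f 38 12 41
f 17 41 6
f 38 41 17
f 1 17 13
f 17 6 18
f 13 18 2
f 17 18 13
f 1 13 22
f 13 2 23
f 22 23 8
f 13 23 22
f 1 22 34
f 22 8 37
f 34 37 11
f 22 37 34
f 1 34 38
f 34 11 42
f 38 42 12
f 34 42 38
f 2 18 29
f 18 6 32
f 29 32 10
f 18 32 29
f 6 41 19
f 41 12 40
f 19 40 5
f 41 40 19
f 12 42 39
f 42 11 35
f 39 35 3
f 42 35 39
f 11 37 36
f 37 8 24
f 36 24 7
f 37 24 36
f 8 23 28
f 23 2 25
f 28 25 9
f 23 25 28
f 4 30 16
f 30 10 31
f 16 31 5
f 30 31 16
f 4 16 14
f 16 5 15
f 14 15 3
f 16 15 14
f 4 14 21
f 14 3 20
f 21 20 7
f 14 20 21
f 4 21 26
f 21 7 27
f 26 27 9
f 21 27 26
f 4 26 30
f 26 9 33
f 30 33 10
f 26 33 30
f 5 31 19
f 31 10 32
f 19 32 6
f 31 32 19
f 3 15 39
f 15 5 40
f 39 40 12
f 15 40 39
f 7 20 36
f 20 3 35
f 36 35 11
f 20 35 36
f 9 27 28
f 27 7 24
f 28 24 8
f 27 24 28
f 10 33 29
f 33 9 25
f 29 25 2
f 33 25 29
f 44 43 46
f 44 46 45
f 46 43 47
f 46 47 45
f 47 43 48
f 47 48 45
f 48 43 49
f 48 49 45
f 49 43 50
f 49 50 45
f 50 43 51
f 50 51 45
f 51 43 52
f 51 52 45
f 52 43 53
f 52 53 45
f 53 43 54
f 53 54 45
f 54 43 44
f 54 44 45
f 56 55 59
f 56 59 57
f 57 59 60
f 57 60 58
f 59 55 61
f 59 61 60
f 60 61 62
f 60 62 58
f 61 55 63
f 61 63 62
f 62 63 64
f 62 64 58
f 63 55 65
f 63 65 64
f 64 65 66
f 64 66 58
f 65 55 67
f 65 67 66
f 66 67 68
f 66 68 58
f 67 55 69
f 67 69 68
f 68 69 70
f 68 70 58
f 69 55 71
f 69 71 70
f 70 71 72
f 70 72 58
f 71 55 73
f 71 73 72
f 72 73 74
f 72 74 58
f 73 55 75
f 73 75 74
f 74 75 76
f 74 76 58
f 75 55 77
f 75 77 76
f 76 77 78
f 76 78 58
f 77 55 79
f 77 79 78
f 78 79 80
f 78 80 58
f 79 55 81
f 79 81 80
f 80 81 82
f 80 82 58
f 81 55 83
f 81 83 82
f 82 83 84
f 82 84 58
f 83 55 56
f 83 56 84
f 84 56 57
f 84 57 58



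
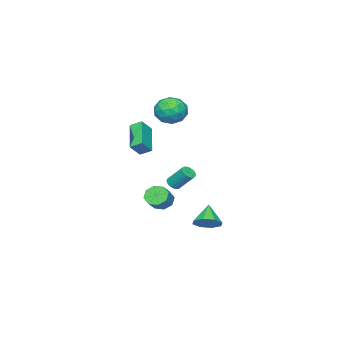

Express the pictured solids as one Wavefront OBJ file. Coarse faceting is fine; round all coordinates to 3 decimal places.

v -1.933 2.197 -4.404
v -1.283 2.354 -3.787
v -2.827 1.623 -3.316
v -1.717 2.893 -3.859
v -2.278 3.025 -4.25
v -2.637 2.672 -4.731
v -2.584 2.041 -5.021
v -2.149 1.501 -4.949
v -1.588 1.369 -4.558
v -1.229 1.722 -4.076
v -3.626 -0.656 3.626
v -2.997 -0.445 4.482
v -2.423 -1.775 3.018
v -1.794 -1.564 3.874
v -2.722 -2.108 4.004
v -3.465 -1.416 4.38
v -1.955 -0.804 3.12
v -2.698 -0.112 3.496
v -1.964 -0.537 4.17
v -2.438 -1.343 4.716
v -2.982 -0.877 2.784
v -3.456 -1.683 3.33
v -3.417 -0.452 4.108
v -2.003 -1.768 3.392
v -2.548 -2.087 3.469
v -2.178 -1.964 3.972
v -3.692 -1.023 4.047
v -3.323 -0.899 4.551
v -3.161 -1.877 4.269
v -2.097 -1.321 2.949
v -1.728 -1.197 3.453
v -3.242 -0.256 3.528
v -2.872 -0.133 4.031
v -2.259 -0.343 3.231
v -2.441 -0.382 4.427
v -1.733 -1.04 4.07
v -1.828 -0.593 3.627
v -2.265 -0.186 3.848
v -2.719 -0.856 4.748
v -2.012 -1.514 4.391
v -2.557 -1.834 4.467
v -2.994 -1.427 4.688
v -2.112 -0.91 4.564
v -3.408 -0.706 3.109
v -2.701 -1.364 2.752
v -2.426 -0.793 2.812
v -2.863 -0.386 3.033
v -3.687 -1.18 3.43
v -2.979 -1.838 3.073
v -3.155 -2.034 3.652
v -3.592 -1.627 3.873
v -3.308 -1.31 2.936
v -2.633 -0.854 -2.128
v -2.177 -0.99 -1.943
v -2.332 0.038 -0.807
v -2.787 0.174 -0.992
v -2.126 -0.834 -2.077
v -2.28 0.194 -0.941
v -2.161 -0.682 -2.22
v -2.316 0.346 -1.084
v -2.279 -0.559 -2.347
v -2.433 0.469 -1.211
v -2.457 -0.487 -2.436
v -2.612 0.541 -1.3
v -2.666 -0.479 -2.472
v -2.821 0.549 -1.336
v -2.869 -0.536 -2.449
v -3.024 0.493 -1.313
v -3.031 -0.647 -2.37
v -3.186 0.381 -1.234
v -3.124 -0.794 -2.249
v -3.279 0.234 -1.113
v -3.133 -0.952 -2.107
v -3.287 0.076 -0.971
v -3.054 -1.093 -1.969
v -3.209 -0.065 -0.833
v -2.903 -1.192 -1.859
v -3.058 -0.164 -0.723
v -2.705 -1.233 -1.795
v -2.86 -0.205 -0.659
v -2.495 -1.209 -1.788
v -2.65 -0.18 -0.652
v -2.308 -1.123 -1.841
v -2.463 -0.095 -0.705
v -1.736 -1.008 -3.236
v -1.389 -0.593 -3.798
v -0.517 -0.358 -3.086
v -0.864 -0.772 -2.524
v -1.753 -0.261 -3.462
v -0.881 -0.026 -2.75
v -2.108 -0.366 -2.993
v -1.236 -0.131 -2.281
v -2.244 -0.847 -2.667
v -1.373 -0.612 -1.955
v -2.083 -1.422 -2.674
v -1.211 -1.187 -1.962
v -1.719 -1.754 -3.01
v -0.847 -1.519 -2.298
v -1.364 -1.649 -3.479
v -0.492 -1.414 -2.767
v -1.227 -1.168 -3.805
v -0.356 -0.933 -3.093
v -1.292 -2.32 2.084
v -1.553 -1.623 2.473
v 0.102 -1.184 0.981
v -0.159 -0.486 1.37
v -0.561 -2.474 2.85
v -0.822 -1.776 3.239
v 0.833 -1.337 1.747
v 0.572 -0.64 2.136
f 2 1 4
f 2 4 3
f 4 1 5
f 4 5 3
f 5 1 6
f 5 6 3
f 6 1 7
f 6 7 3
f 7 1 8
f 7 8 3
f 8 1 9
f 8 9 3
f 9 1 10
f 9 10 3
f 10 1 2
f 10 2 3
f 11 48 27
f 48 22 51
f 27 51 16
f 48 51 27
f 11 27 23
f 27 16 28
f 23 28 12
f 27 28 23
f 11 23 32
f 23 12 33
f 32 33 18
f 23 33 32
f 11 32 44
f 32 18 47
f 44 47 21
f 32 47 44
f 11 44 48
f 44 21 52
f 48 52 22
f 44 52 48
f 12 28 39
f 28 16 42
f 39 42 20
f 28 42 39
f 16 51 29
f 51 22 50
f 29 50 15
f 51 50 29
f 22 52 49
f 52 21 45
f 49 45 13
f 52 45 49
f 21 47 46
f 47 18 34
f 46 34 17
f 47 34 46
f 18 33 38
f 33 12 35
f 38 35 19
f 33 35 38
f 14 40 26
f 40 20 41
f 26 41 15
f 40 41 26
f 14 26 24
f 26 15 25
f 24 25 13
f 26 25 24
f 14 24 31
f 24 13 30
f 31 30 17
f 24 30 31
f 14 31 36
f 31 17 37
f 36 37 19
f 31 37 36
f 14 36 40
f 36 19 43
f 40 43 20
f 36 43 40
f 15 41 29
f 41 20 42
f 29 42 16
f 41 42 29
f 13 25 49
f 25 15 50
f 49 50 22
f 25 50 49
f 17 30 46
f 30 13 45
f 46 45 21
f 30 45 46
f 19 37 38
f 37 17 34
f 38 34 18
f 37 34 38
f 20 43 39
f 43 19 35
f 39 35 12
f 43 35 39
f 54 53 57
f 54 57 55
f 55 57 58
f 55 58 56
f 57 53 59
f 57 59 58
f 58 59 60
f 58 60 56
f 59 53 61
f 59 61 60
f 60 61 62
f 60 62 56
f 61 53 63
f 61 63 62
f 62 63 64
f 62 64 56
f 63 53 65
f 63 65 64
f 64 65 66
f 64 66 56
f 65 53 67
f 65 67 66
f 66 67 68
f 66 68 56
f 67 53 69
f 67 69 68
f 68 69 70
f 68 70 56
f 69 53 71
f 69 71 70
f 70 71 72
f 70 72 56
f 71 53 73
f 71 73 72
f 72 73 74
f 72 74 56
f 73 53 75
f 73 75 74
f 74 75 76
f 74 76 56
f 75 53 77
f 75 77 76
f 76 77 78
f 76 78 56
f 77 53 79
f 77 79 78
f 78 79 80
f 78 80 56
f 79 53 81
f 79 81 80
f 80 81 82
f 80 82 56
f 81 53 83
f 81 83 82
f 82 83 84
f 82 84 56
f 83 53 54
f 83 54 84
f 84 54 55
f 84 55 56
f 86 85 89
f 86 89 87
f 87 89 90
f 87 90 88
f 89 85 91
f 89 91 90
f 90 91 92
f 90 92 88
f 91 85 93
f 91 93 92
f 92 93 94
f 92 94 88
f 93 85 95
f 93 95 94
f 94 95 96
f 94 96 88
f 95 85 97
f 95 97 96
f 96 97 98
f 96 98 88
f 97 85 99
f 97 99 98
f 98 99 100
f 98 100 88
f 99 85 101
f 99 101 100
f 100 101 102
f 100 102 88
f 101 85 86
f 101 86 102
f 102 86 87
f 102 87 88
f 104 106 103
f 107 104 103
f 103 106 105
f 105 107 103
f 104 110 106
f 108 104 107
f 108 110 104
f 106 110 105
f 109 107 105
f 105 110 109
f 109 108 107
f 110 108 109



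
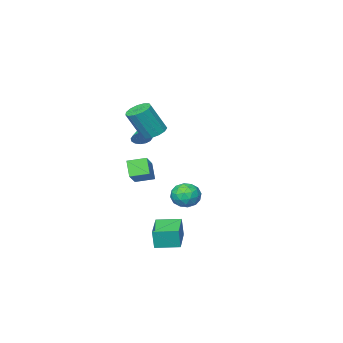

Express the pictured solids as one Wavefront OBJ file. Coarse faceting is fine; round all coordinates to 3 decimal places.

v 0.84 0.312 -0.692
v 0.543 -0.38 0.306
v 1.925 1.267 0.295
v 1.627 0.575 1.292
v 1.753 -0.455 -0.952
v 1.455 -1.147 0.045
v 2.837 0.5 0.034
v 2.54 -0.192 1.032
v 0.658 0.021 3.019
v 1.334 -0.296 2.634
v 2.238 -0.678 4.536
v 1.562 -0.361 4.921
v 1.416 0.167 2.688
v 2.32 -0.215 4.59
v 1.258 0.583 2.847
v 2.162 0.201 4.749
v 0.909 0.821 3.061
v 1.813 0.44 4.962
v 0.481 0.806 3.261
v 1.384 0.424 5.163
v 0.108 0.54 3.385
v 1.012 0.159 5.286
v -0.089 0.11 3.392
v 0.815 -0.271 5.294
v -0.05 -0.348 3.281
v 0.854 -0.73 5.183
v 0.215 -0.689 3.087
v 1.119 -1.071 4.989
v 0.62 -0.805 2.871
v 1.524 -1.187 4.773
v 1.037 -0.659 2.703
v 1.941 -1.04 4.604
v -3.141 -0.455 -3.663
v -2.514 -0.42 -2.859
v -2.746 -2.04 -3.901
v -2.119 -2.005 -3.097
v -3.128 -1.948 -2.96
v -3.372 -0.969 -2.813
v -1.888 -1.491 -3.947
v -2.132 -0.512 -3.8
v -1.74 -1.06 -3.035
v -2.507 -1.343 -2.425
v -2.753 -1.117 -4.335
v -3.52 -1.4 -3.725
v -2.862 -0.299 -3.24
v -2.398 -2.161 -3.52
v -2.991 -2.128 -3.44
v -2.623 -2.108 -2.967
v -3.367 -0.621 -3.213
v -2.998 -0.601 -2.74
v -3.359 -1.499 -2.8
v -2.262 -1.859 -4.02
v -1.893 -1.839 -3.547
v -2.637 -0.352 -3.793
v -2.269 -0.332 -3.32
v -1.901 -0.961 -3.96
v -2.039 -0.654 -2.871
v -1.806 -1.586 -3.011
v -1.67 -1.283 -3.51
v -1.814 -0.708 -3.424
v -2.489 -0.82 -2.512
v -2.257 -1.752 -2.652
v -2.85 -1.719 -2.572
v -2.994 -1.143 -2.485
v -2.034 -1.197 -2.615
v -3.003 -0.708 -4.108
v -2.771 -1.64 -4.248
v -2.266 -1.317 -4.275
v -2.41 -0.741 -4.188
v -3.454 -0.874 -3.749
v -3.221 -1.806 -3.889
v -3.446 -1.752 -3.336
v -3.59 -1.177 -3.25
v -3.226 -1.263 -4.145
v 0.542 -1.433 2.068
v 0.942 -1.326 2.582
v 0.138 -2.247 2.552
v 0.66 -1.145 2.65
v 0.347 -1.042 2.562
v 0.086 -1.043 2.342
v -0.053 -1.149 2.048
v -0.032 -1.331 1.76
v 0.143 -1.54 1.554
v 0.424 -1.721 1.486
v 0.738 -1.824 1.574
v 0.999 -1.823 1.794
v 1.138 -1.717 2.088
v 1.117 -1.535 2.376
v 0.826 3.104 -4.324
v 0.978 3.107 -3.013
v 2.142 4.548 -4.48
v 2.294 4.551 -3.169
v 1.946 2.069 -4.451
v 2.098 2.072 -3.14
v 3.262 3.513 -4.607
v 3.414 3.516 -3.296
f 2 4 1
f 5 2 1
f 1 4 3
f 3 5 1
f 2 8 4
f 6 2 5
f 6 8 2
f 4 8 3
f 7 5 3
f 3 8 7
f 7 6 5
f 8 6 7
f 10 9 13
f 10 13 11
f 11 13 14
f 11 14 12
f 13 9 15
f 13 15 14
f 14 15 16
f 14 16 12
f 15 9 17
f 15 17 16
f 16 17 18
f 16 18 12
f 17 9 19
f 17 19 18
f 18 19 20
f 18 20 12
f 19 9 21
f 19 21 20
f 20 21 22
f 20 22 12
f 21 9 23
f 21 23 22
f 22 23 24
f 22 24 12
f 23 9 25
f 23 25 24
f 24 25 26
f 24 26 12
f 25 9 27
f 25 27 26
f 26 27 28
f 26 28 12
f 27 9 29
f 27 29 28
f 28 29 30
f 28 30 12
f 29 9 31
f 29 31 30
f 30 31 32
f 30 32 12
f 31 9 10
f 31 10 32
f 32 10 11
f 32 11 12
f 33 70 49
f 70 44 73
f 49 73 38
f 70 73 49
f 33 49 45
f 49 38 50
f 45 50 34
f 49 50 45
f 33 45 54
f 45 34 55
f 54 55 40
f 45 55 54
f 33 54 66
f 54 40 69
f 66 69 43
f 54 69 66
f 33 66 70
f 66 43 74
f 70 74 44
f 66 74 70
f 34 50 61
f 50 38 64
f 61 64 42
f 50 64 61
f 38 73 51
f 73 44 72
f 51 72 37
f 73 72 51
f 44 74 71
f 74 43 67
f 71 67 35
f 74 67 71
f 43 69 68
f 69 40 56
f 68 56 39
f 69 56 68
f 40 55 60
f 55 34 57
f 60 57 41
f 55 57 60
f 36 62 48
f 62 42 63
f 48 63 37
f 62 63 48
f 36 48 46
f 48 37 47
f 46 47 35
f 48 47 46
f 36 46 53
f 46 35 52
f 53 52 39
f 46 52 53
f 36 53 58
f 53 39 59
f 58 59 41
f 53 59 58
f 36 58 62
f 58 41 65
f 62 65 42
f 58 65 62
f 37 63 51
f 63 42 64
f 51 64 38
f 63 64 51
f 35 47 71
f 47 37 72
f 71 72 44
f 47 72 71
f 39 52 68
f 52 35 67
f 68 67 43
f 52 67 68
f 41 59 60
f 59 39 56
f 60 56 40
f 59 56 60
f 42 65 61
f 65 41 57
f 61 57 34
f 65 57 61
f 76 75 78
f 76 78 77
f 78 75 79
f 78 79 77
f 79 75 80
f 79 80 77
f 80 75 81
f 80 81 77
f 81 75 82
f 81 82 77
f 82 75 83
f 82 83 77
f 83 75 84
f 83 84 77
f 84 75 85
f 84 85 77
f 85 75 86
f 85 86 77
f 86 75 87
f 86 87 77
f 87 75 88
f 87 88 77
f 88 75 76
f 88 76 77
f 90 92 89
f 93 90 89
f 89 92 91
f 91 93 89
f 90 96 92
f 94 90 93
f 94 96 90
f 92 96 91
f 95 93 91
f 91 96 95
f 95 94 93
f 96 94 95



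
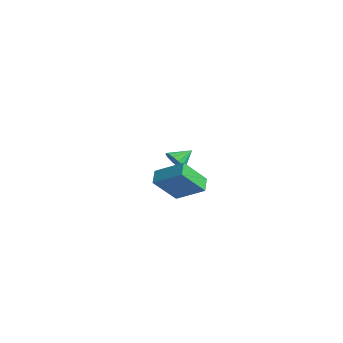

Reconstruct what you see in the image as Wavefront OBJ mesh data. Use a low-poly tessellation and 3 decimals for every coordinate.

v -3.495 0.633 0.014
v -2.728 0.579 -0.03
v -3.385 1.647 0.666
v -2.835 0.795 -0.348
v -3.118 0.967 -0.569
v -3.503 1.05 -0.633
v -3.885 1.021 -0.524
v -4.163 0.888 -0.271
v -4.261 0.687 0.059
v -4.154 0.471 0.376
v -3.871 0.299 0.597
v -3.486 0.216 0.661
v -3.104 0.245 0.552
v -2.826 0.378 0.299
v 2.336 -3.122 0.905
v 2.299 -4.471 2.271
v 3.683 -2.334 1.72
v 3.645 -3.683 3.086
v 2.935 -3.637 0.414
v 2.897 -4.986 1.78
v 4.281 -2.849 1.229
v 4.244 -4.198 2.595
f 2 1 4
f 2 4 3
f 4 1 5
f 4 5 3
f 5 1 6
f 5 6 3
f 6 1 7
f 6 7 3
f 7 1 8
f 7 8 3
f 8 1 9
f 8 9 3
f 9 1 10
f 9 10 3
f 10 1 11
f 10 11 3
f 11 1 12
f 11 12 3
f 12 1 13
f 12 13 3
f 13 1 14
f 13 14 3
f 14 1 2
f 14 2 3
f 16 18 15
f 19 16 15
f 15 18 17
f 17 19 15
f 16 22 18
f 20 16 19
f 20 22 16
f 18 22 17
f 21 19 17
f 17 22 21
f 21 20 19
f 22 20 21



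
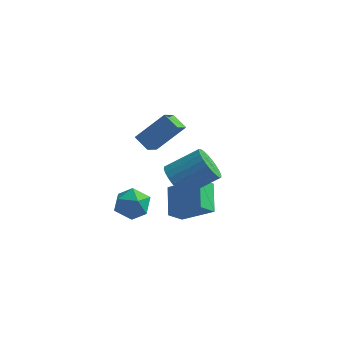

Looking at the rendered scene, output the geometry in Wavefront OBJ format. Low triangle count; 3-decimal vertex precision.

v 1.459 -2.237 -3.933
v 0.95 -0.773 -2.998
v 1.983 -1.605 -4.636
v 1.473 -0.142 -3.701
v 3.207 -2.378 -2.759
v 2.697 -0.915 -1.824
v 3.73 -1.747 -3.462
v 3.221 -0.283 -2.527
v -0.04 -2.475 -2.382
v 0.554 -2.936 -3.102
v -0.574 -3.984 -1.858
v 0.02 -4.445 -2.578
v 0.463 -3.961 -1.769
v 0.793 -3.029 -2.094
v -0.813 -3.891 -2.866
v -0.483 -2.959 -3.191
v 0.076 -3.811 -3.402
v 0.865 -3.855 -2.724
v -0.885 -3.065 -2.236
v -0.096 -3.109 -1.558
v -1.747 1.95 -1.651
v -0.414 2.84 -0.203
v -1.657 3.171 -2.484
v -0.325 4.061 -1.036
v -0.915 1.539 -2.164
v 0.417 2.429 -0.716
v -0.826 2.76 -2.997
v 0.507 3.65 -1.549
v 1.964 -2.666 -0.838
v 2.628 -3.256 -1.319
v 4.161 -2.423 -0.223
v 3.496 -1.834 0.258
v 2.623 -2.939 -1.553
v 4.156 -2.106 -0.457
v 2.518 -2.581 -1.678
v 4.05 -1.748 -0.582
v 2.328 -2.235 -1.675
v 3.861 -1.402 -0.579
v 2.083 -1.955 -1.545
v 3.616 -1.123 -0.449
v 1.82 -1.784 -1.308
v 3.352 -0.951 -0.211
v 1.579 -1.747 -0.998
v 3.111 -0.914 0.098
v 1.396 -1.849 -0.665
v 2.928 -1.017 0.432
v 1.299 -2.077 -0.357
v 2.832 -1.244 0.739
v 1.304 -2.394 -0.123
v 2.837 -1.561 0.973
v 1.41 -2.752 0.002
v 2.942 -1.919 1.098
v 1.599 -3.098 -0.001
v 3.132 -2.265 1.095
v 1.844 -3.377 -0.131
v 3.377 -2.545 0.965
v 2.108 -3.549 -0.369
v 3.64 -2.716 0.728
v 2.349 -3.586 -0.678
v 3.881 -2.753 0.418
v 2.532 -3.483 -1.012
v 4.064 -2.651 0.085
f 2 4 1
f 5 2 1
f 1 4 3
f 3 5 1
f 2 8 4
f 6 2 5
f 6 8 2
f 4 8 3
f 7 5 3
f 3 8 7
f 7 6 5
f 8 6 7
f 9 20 14
f 9 14 10
f 9 10 16
f 9 16 19
f 9 19 20
f 10 14 18
f 14 20 13
f 20 19 11
f 19 16 15
f 16 10 17
f 12 18 13
f 12 13 11
f 12 11 15
f 12 15 17
f 12 17 18
f 13 18 14
f 11 13 20
f 15 11 19
f 17 15 16
f 18 17 10
f 22 24 21
f 25 22 21
f 21 24 23
f 23 25 21
f 22 28 24
f 26 22 25
f 26 28 22
f 24 28 23
f 27 25 23
f 23 28 27
f 27 26 25
f 28 26 27
f 30 29 33
f 30 33 31
f 31 33 34
f 31 34 32
f 33 29 35
f 33 35 34
f 34 35 36
f 34 36 32
f 35 29 37
f 35 37 36
f 36 37 38
f 36 38 32
f 37 29 39
f 37 39 38
f 38 39 40
f 38 40 32
f 39 29 41
f 39 41 40
f 40 41 42
f 40 42 32
f 41 29 43
f 41 43 42
f 42 43 44
f 42 44 32
f 43 29 45
f 43 45 44
f 44 45 46
f 44 46 32
f 45 29 47
f 45 47 46
f 46 47 48
f 46 48 32
f 47 29 49
f 47 49 48
f 48 49 50
f 48 50 32
f 49 29 51
f 49 51 50
f 50 51 52
f 50 52 32
f 51 29 53
f 51 53 52
f 52 53 54
f 52 54 32
f 53 29 55
f 53 55 54
f 54 55 56
f 54 56 32
f 55 29 57
f 55 57 56
f 56 57 58
f 56 58 32
f 57 29 59
f 57 59 58
f 58 59 60
f 58 60 32
f 59 29 61
f 59 61 60
f 60 61 62
f 60 62 32
f 61 29 30
f 61 30 62
f 62 30 31
f 62 31 32



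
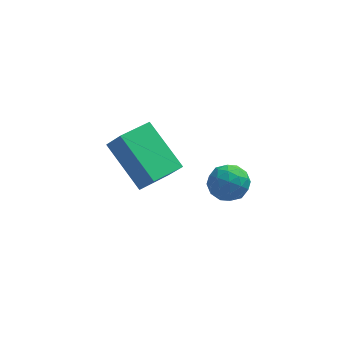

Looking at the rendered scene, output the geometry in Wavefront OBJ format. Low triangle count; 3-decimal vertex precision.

v -1.257 0.762 -4.644
v -2.406 2.082 -3.378
v -0.276 1.763 -4.797
v -1.425 3.083 -3.531
v -0.755 0.397 -3.809
v -1.904 1.717 -2.543
v 0.226 1.398 -3.962
v -0.923 2.718 -2.696
v 1.371 -1.578 -2.278
v 1.98 -1.259 -1.986
v 1.38 -2.401 -1.394
v 1.989 -2.082 -1.102
v 1.333 -1.726 -1.079
v 1.327 -1.217 -1.626
v 2.033 -2.443 -1.754
v 2.027 -1.934 -2.301
v 2.388 -1.793 -1.663
v 1.956 -1.35 -1.246
v 1.404 -2.31 -2.134
v 0.972 -1.867 -1.717
v 1.675 -1.346 -2.21
v 1.685 -2.314 -1.17
v 1.3 -2.105 -1.157
v 1.657 -1.917 -0.986
v 1.291 -1.322 -1.998
v 1.649 -1.134 -1.827
v 1.269 -1.409 -1.293
v 1.711 -2.526 -1.553
v 2.069 -2.338 -1.382
v 1.703 -1.743 -2.394
v 2.06 -1.555 -2.223
v 2.091 -2.251 -2.087
v 2.273 -1.472 -1.848
v 2.278 -1.956 -1.328
v 2.304 -2.168 -1.712
v 2.301 -1.869 -2.033
v 2.018 -1.212 -1.603
v 2.024 -1.696 -1.083
v 1.638 -1.486 -1.07
v 1.635 -1.188 -1.391
v 2.259 -1.526 -1.413
v 1.336 -1.964 -2.297
v 1.342 -2.448 -1.777
v 1.725 -2.472 -1.989
v 1.722 -2.174 -2.31
v 1.082 -1.704 -2.052
v 1.087 -2.188 -1.532
v 1.059 -1.791 -1.347
v 1.056 -1.492 -1.668
v 1.101 -2.134 -1.967
f 2 4 1
f 5 2 1
f 1 4 3
f 3 5 1
f 2 8 4
f 6 2 5
f 6 8 2
f 4 8 3
f 7 5 3
f 3 8 7
f 7 6 5
f 8 6 7
f 9 46 25
f 46 20 49
f 25 49 14
f 46 49 25
f 9 25 21
f 25 14 26
f 21 26 10
f 25 26 21
f 9 21 30
f 21 10 31
f 30 31 16
f 21 31 30
f 9 30 42
f 30 16 45
f 42 45 19
f 30 45 42
f 9 42 46
f 42 19 50
f 46 50 20
f 42 50 46
f 10 26 37
f 26 14 40
f 37 40 18
f 26 40 37
f 14 49 27
f 49 20 48
f 27 48 13
f 49 48 27
f 20 50 47
f 50 19 43
f 47 43 11
f 50 43 47
f 19 45 44
f 45 16 32
f 44 32 15
f 45 32 44
f 16 31 36
f 31 10 33
f 36 33 17
f 31 33 36
f 12 38 24
f 38 18 39
f 24 39 13
f 38 39 24
f 12 24 22
f 24 13 23
f 22 23 11
f 24 23 22
f 12 22 29
f 22 11 28
f 29 28 15
f 22 28 29
f 12 29 34
f 29 15 35
f 34 35 17
f 29 35 34
f 12 34 38
f 34 17 41
f 38 41 18
f 34 41 38
f 13 39 27
f 39 18 40
f 27 40 14
f 39 40 27
f 11 23 47
f 23 13 48
f 47 48 20
f 23 48 47
f 15 28 44
f 28 11 43
f 44 43 19
f 28 43 44
f 17 35 36
f 35 15 32
f 36 32 16
f 35 32 36
f 18 41 37
f 41 17 33
f 37 33 10
f 41 33 37



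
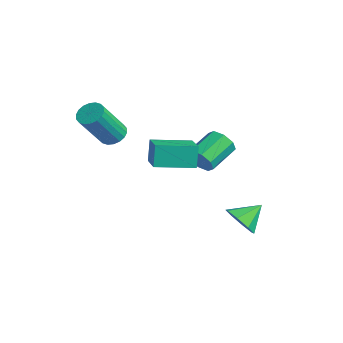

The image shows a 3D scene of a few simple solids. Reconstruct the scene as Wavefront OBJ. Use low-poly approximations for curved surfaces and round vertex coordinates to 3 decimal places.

v 0.377 -1.335 1.003
v 0.091 -1.115 2.074
v 0.932 0.366 0.803
v 0.645 0.585 1.874
v 1.735 -1.725 1.446
v 1.448 -1.506 2.517
v 2.289 -0.025 1.246
v 2.003 0.195 2.317
v 2.692 1.8 -2.298
v 3.557 1.734 -2.147
v 2.648 2.86 -1.582
v 3.418 2.099 -2.696
v 2.854 2.289 -3.012
v 2.195 2.192 -2.909
v 1.827 1.866 -2.449
v 1.966 1.501 -1.9
v 2.53 1.311 -1.584
v 3.189 1.408 -1.687
v -2.075 -1.824 1.498
v -1.457 -1.568 1.538
v -1.068 -2.78 3.283
v -1.685 -3.036 3.242
v -1.618 -1.38 1.704
v -1.228 -2.592 3.449
v -1.869 -1.28 1.83
v -1.48 -2.492 3.575
v -2.161 -1.287 1.89
v -1.772 -2.5 3.634
v -2.436 -1.401 1.872
v -2.047 -2.614 3.617
v -2.639 -1.599 1.78
v -2.25 -2.811 3.525
v -2.731 -1.841 1.632
v -2.342 -3.054 3.377
v -2.692 -2.08 1.457
v -2.303 -3.292 3.202
v -2.532 -2.268 1.291
v -2.142 -3.48 3.036
v -2.28 -2.368 1.165
v -1.891 -3.58 2.91
v -1.988 -2.36 1.106
v -1.599 -3.573 2.85
v -1.713 -2.246 1.123
v -1.324 -3.459 2.868
v -1.51 -2.049 1.215
v -1.121 -3.261 2.96
v -1.418 -1.806 1.363
v -1.029 -3.019 3.108
v -0.922 1.737 -0.489
v -0.521 1.618 0.134
v -1.078 2.985 0.752
v -1.478 3.103 0.129
v -0.23 1.915 -0.261
v -0.786 3.282 0.357
v -0.344 2.108 -0.79
v -0.9 3.475 -0.172
v -0.796 2.083 -1.142
v -1.353 3.45 -0.524
v -1.322 1.855 -1.112
v -1.879 3.222 -0.494
v -1.614 1.558 -0.717
v -2.17 2.925 -0.099
v -1.5 1.365 -0.188
v -2.056 2.732 0.43
v -1.047 1.39 0.164
v -1.604 2.757 0.782
f 2 4 1
f 5 2 1
f 1 4 3
f 3 5 1
f 2 8 4
f 6 2 5
f 6 8 2
f 4 8 3
f 7 5 3
f 3 8 7
f 7 6 5
f 8 6 7
f 10 9 12
f 10 12 11
f 12 9 13
f 12 13 11
f 13 9 14
f 13 14 11
f 14 9 15
f 14 15 11
f 15 9 16
f 15 16 11
f 16 9 17
f 16 17 11
f 17 9 18
f 17 18 11
f 18 9 10
f 18 10 11
f 20 19 23
f 20 23 21
f 21 23 24
f 21 24 22
f 23 19 25
f 23 25 24
f 24 25 26
f 24 26 22
f 25 19 27
f 25 27 26
f 26 27 28
f 26 28 22
f 27 19 29
f 27 29 28
f 28 29 30
f 28 30 22
f 29 19 31
f 29 31 30
f 30 31 32
f 30 32 22
f 31 19 33
f 31 33 32
f 32 33 34
f 32 34 22
f 33 19 35
f 33 35 34
f 34 35 36
f 34 36 22
f 35 19 37
f 35 37 36
f 36 37 38
f 36 38 22
f 37 19 39
f 37 39 38
f 38 39 40
f 38 40 22
f 39 19 41
f 39 41 40
f 40 41 42
f 40 42 22
f 41 19 43
f 41 43 42
f 42 43 44
f 42 44 22
f 43 19 45
f 43 45 44
f 44 45 46
f 44 46 22
f 45 19 47
f 45 47 46
f 46 47 48
f 46 48 22
f 47 19 20
f 47 20 48
f 48 20 21
f 48 21 22
f 50 49 53
f 50 53 51
f 51 53 54
f 51 54 52
f 53 49 55
f 53 55 54
f 54 55 56
f 54 56 52
f 55 49 57
f 55 57 56
f 56 57 58
f 56 58 52
f 57 49 59
f 57 59 58
f 58 59 60
f 58 60 52
f 59 49 61
f 59 61 60
f 60 61 62
f 60 62 52
f 61 49 63
f 61 63 62
f 62 63 64
f 62 64 52
f 63 49 65
f 63 65 64
f 64 65 66
f 64 66 52
f 65 49 50
f 65 50 66
f 66 50 51
f 66 51 52

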